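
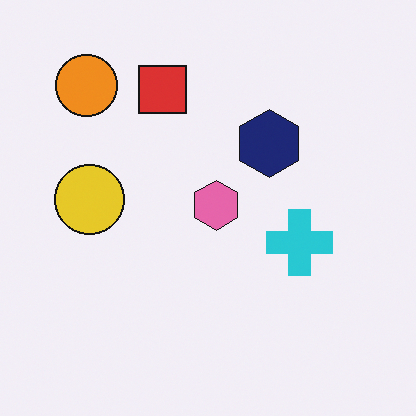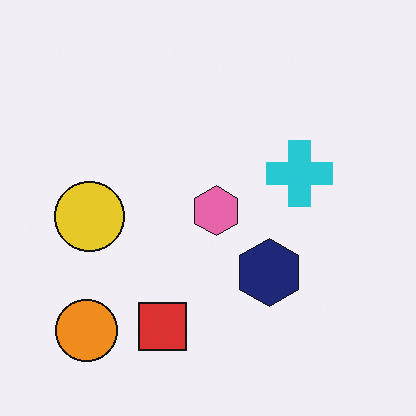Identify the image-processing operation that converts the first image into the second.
The second image is the first flipped vertically (top ↔ bottom).

The orange circle is in the top-left of the first image and the bottom-left of the second — shapes on opposite sides of the horizontal midline have swapped in a mirror flip.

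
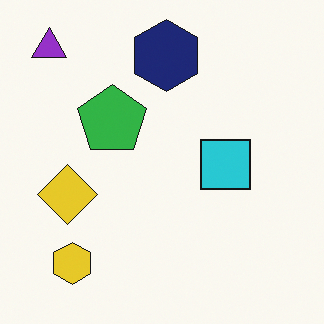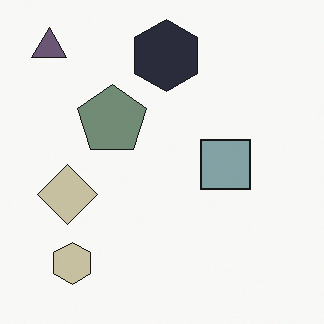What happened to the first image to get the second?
Heavily desaturated.

All colors are more muted and greyish — a global saturation change.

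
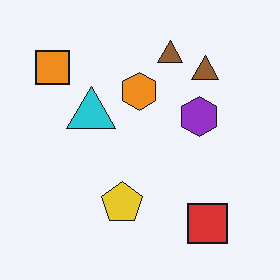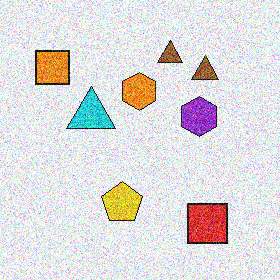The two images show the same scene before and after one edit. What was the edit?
This is the original image degraded with strong gaussian noise.

Random speckle covers the whole image, including the flat background.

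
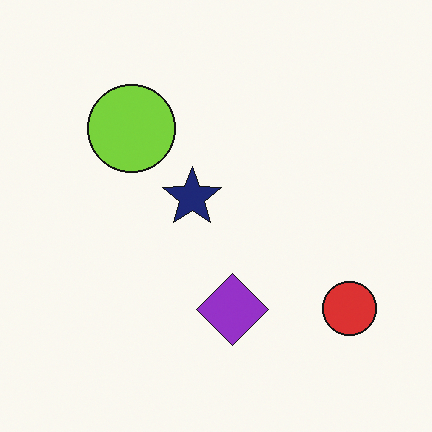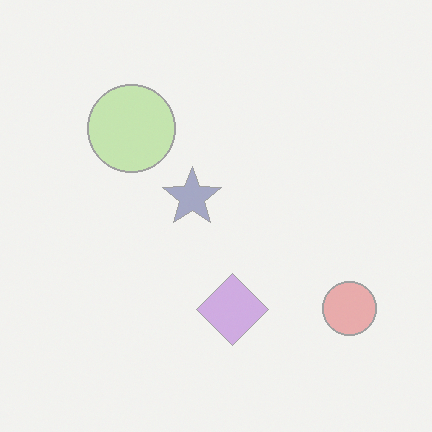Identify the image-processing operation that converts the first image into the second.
Given much lower contrast.

Tones are pushed toward mid-grey across the whole image — a global contrast change.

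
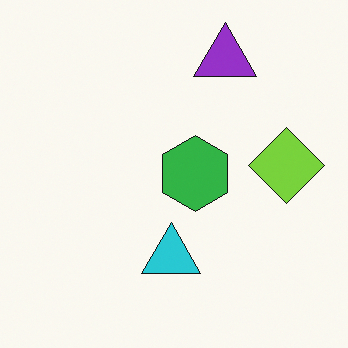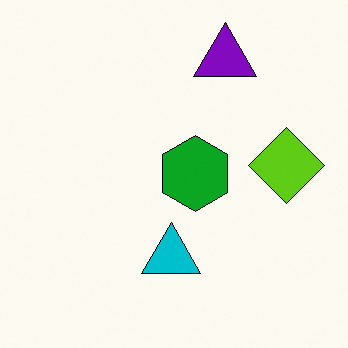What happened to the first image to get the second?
The second image is the first given slightly increased contrast.

Tones are pushed away from mid-grey across the whole image — a global contrast change.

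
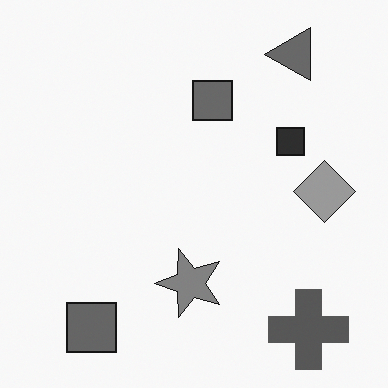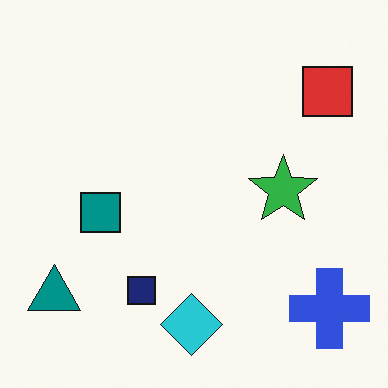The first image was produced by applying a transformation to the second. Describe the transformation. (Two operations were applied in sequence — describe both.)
The first image is the second transposed (reflected across the top-left ↔ bottom-right diagonal), then converted to grayscale.

Shapes have swapped their row and column positions — what was in the top-right is now in the bottom-left — a diagonal reflection. All color is removed — every shape is now a shade of grey.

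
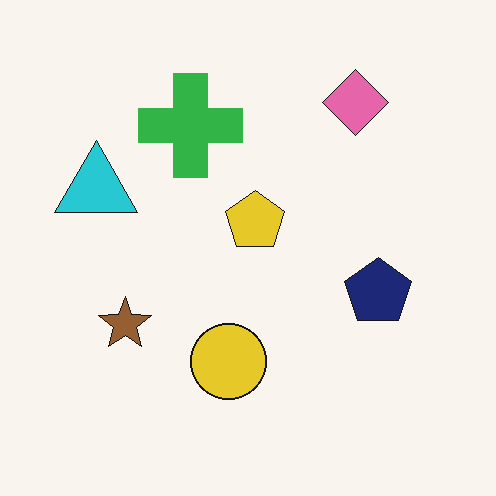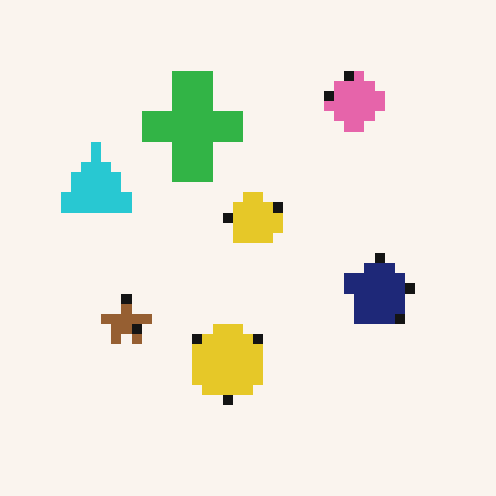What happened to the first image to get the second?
Coarsely pixelated.

Shapes are reduced to large square blocks; fine edges and outlines are lost — a downscale-then-upscale (mosaic) effect.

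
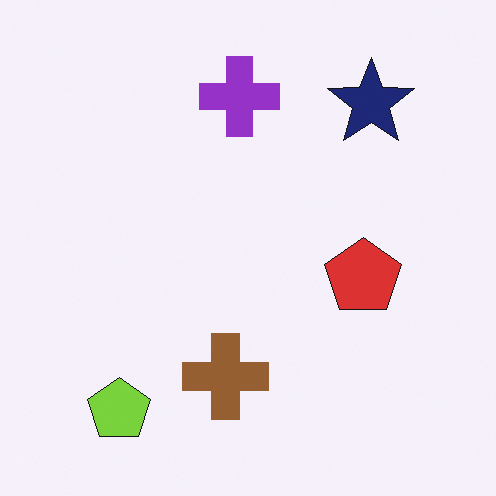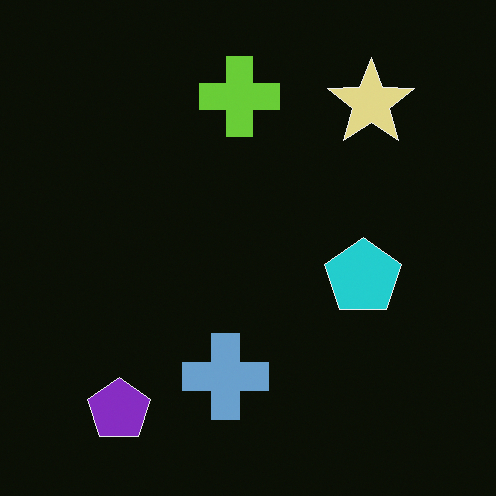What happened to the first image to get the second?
The second image is the first color-inverted (negative).

The light background has become dark and every shape's color is its complement — a photographic negative.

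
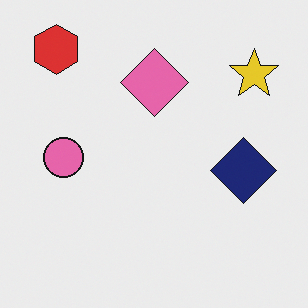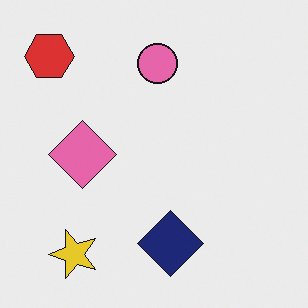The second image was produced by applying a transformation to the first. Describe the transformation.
Transposed (reflected across the top-left ↔ bottom-right diagonal).

Shapes have swapped their row and column positions — what was in the top-right is now in the bottom-left — a diagonal reflection.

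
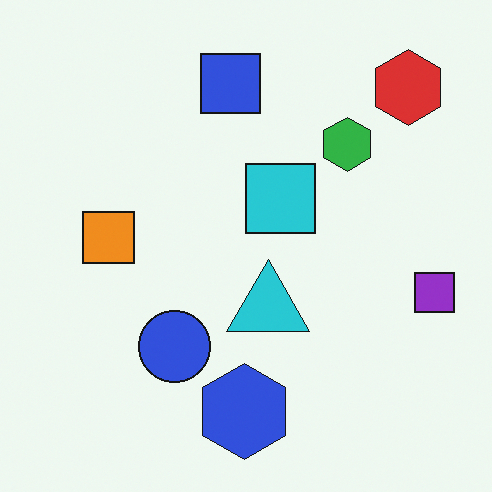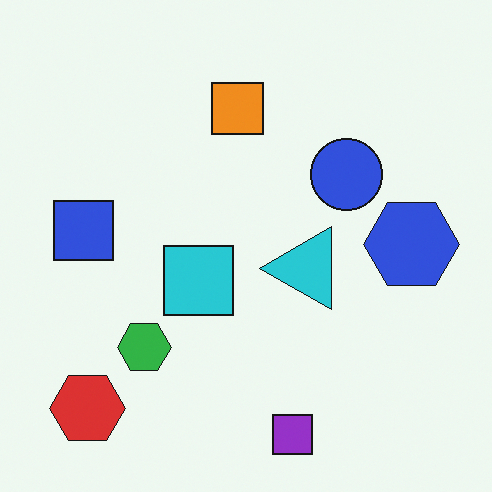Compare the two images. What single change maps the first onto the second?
The image was transposed (reflected across the top-left ↔ bottom-right diagonal).

Shapes have swapped their row and column positions — what was in the top-right is now in the bottom-left — a diagonal reflection.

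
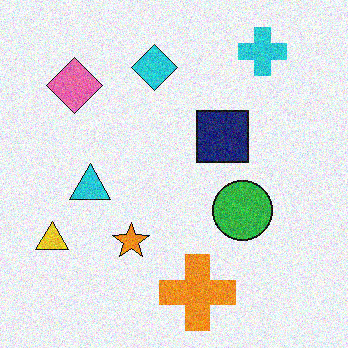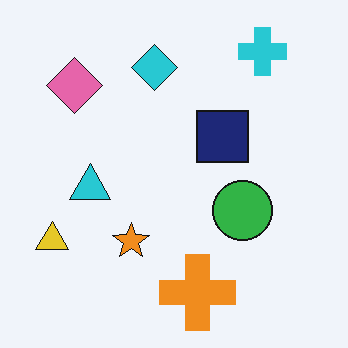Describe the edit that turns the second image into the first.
This is the original image degraded with moderate additive noise.

Random speckle covers the whole image, including the flat background.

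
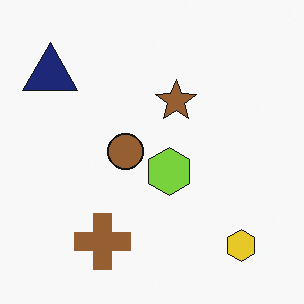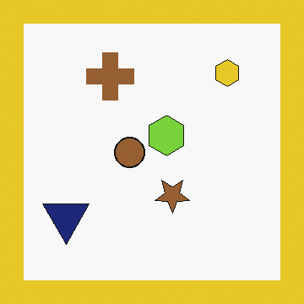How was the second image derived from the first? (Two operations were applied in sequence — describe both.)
The image was flipped vertically (top ↔ bottom), then framed with a yellow border.

The yellow hexagon is in the bottom-right of the first image and the top-right of the second — shapes on opposite sides of the horizontal midline have swapped in a mirror flip. A solid yellow frame runs around the edge of the second image, with the content slightly shrunk inside it.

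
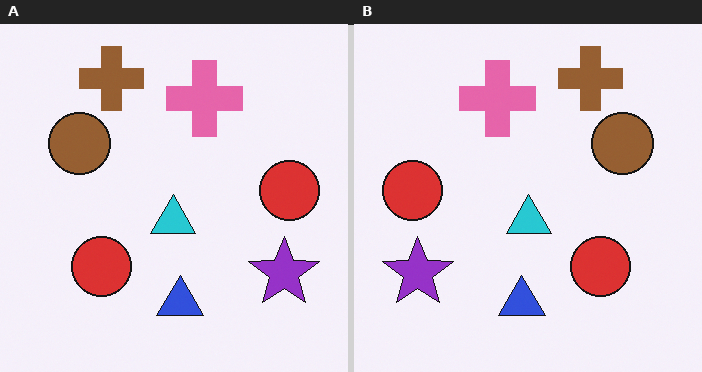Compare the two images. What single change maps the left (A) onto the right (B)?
Flipped horizontally (left ↔ right).

The purple star is in the bottom-right of the left (A) image and the bottom-left of the right (B) — shapes on opposite sides of the vertical midline have swapped in a mirror flip.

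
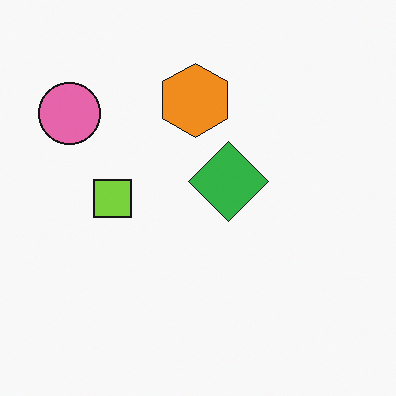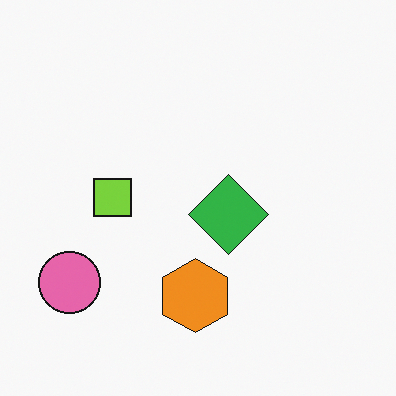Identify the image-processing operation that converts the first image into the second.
This is the original image flipped vertically (top ↔ bottom).

The orange hexagon is in the top of the first image and the bottom of the second — shapes on opposite sides of the horizontal midline have swapped in a mirror flip.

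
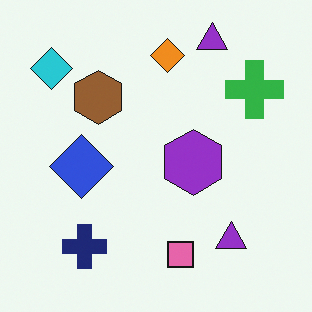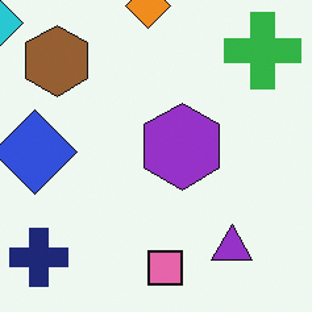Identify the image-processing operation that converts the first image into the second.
The image was cropped slightly and scaled back up.

The visible shapes are larger and the field of view is narrower; shapes near the original edges may be partly or wholly outside the frame — a crop-and-rescale.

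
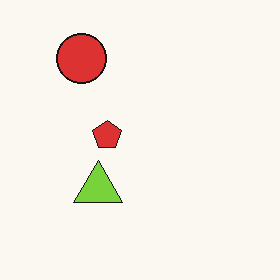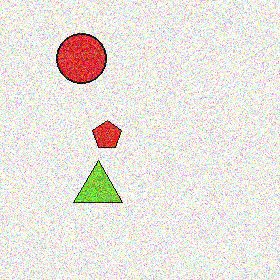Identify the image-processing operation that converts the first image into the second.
The image was degraded with strong gaussian noise.

Random speckle covers the whole image, including the flat background.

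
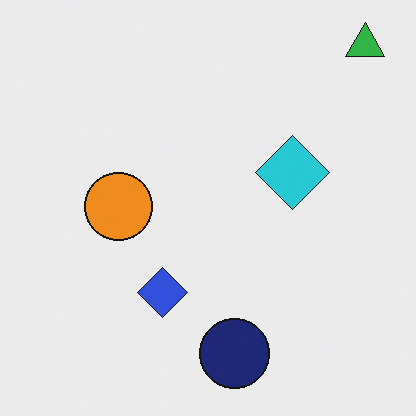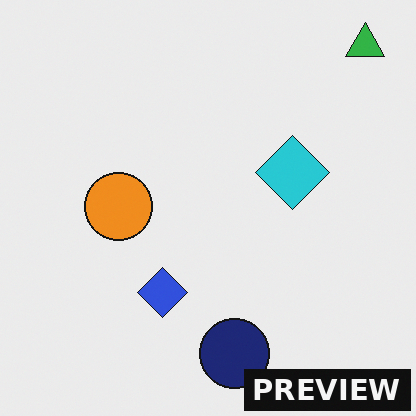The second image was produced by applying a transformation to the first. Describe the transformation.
This is the original image watermarked with the text "PREVIEW" in the lower-right corner.

A dark label reading "PREVIEW" appears in the lower-right corner.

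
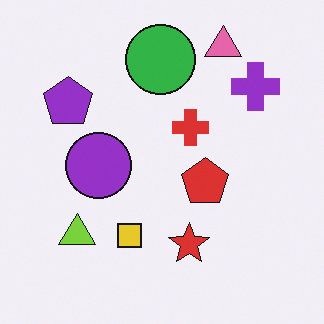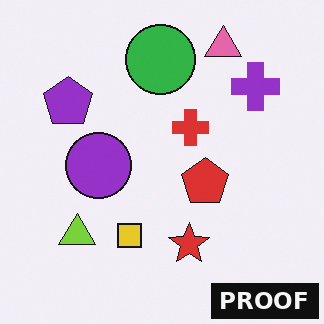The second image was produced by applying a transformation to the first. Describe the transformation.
The transformation is: watermarked with the text "PROOF" in the lower-right corner.

A dark label reading "PROOF" appears in the lower-right corner.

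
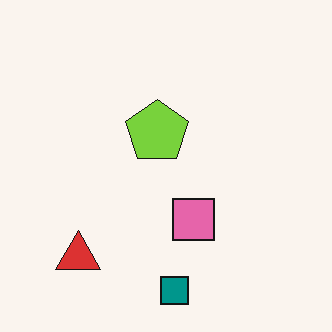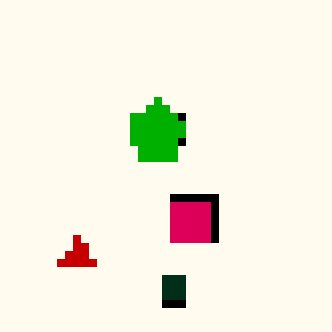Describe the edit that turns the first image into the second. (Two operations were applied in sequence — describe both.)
The second image is the first given much higher contrast, then pixelated into visible square blocks.

Tones are pushed away from mid-grey across the whole image — a global contrast change. Shapes are reduced to large square blocks; fine edges and outlines are lost — a downscale-then-upscale (mosaic) effect.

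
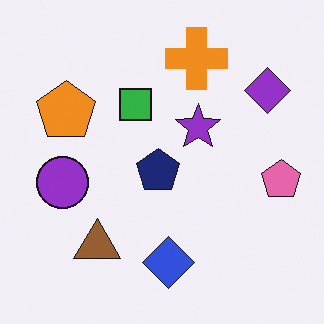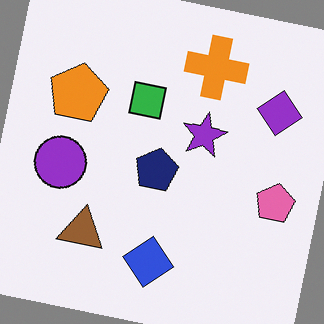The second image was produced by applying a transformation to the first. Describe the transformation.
Rotated clockwise by a small amount.

Every shape is tilted by the same angle and the image corners show triangular fill wedges — a whole-image rotation by a non-right angle.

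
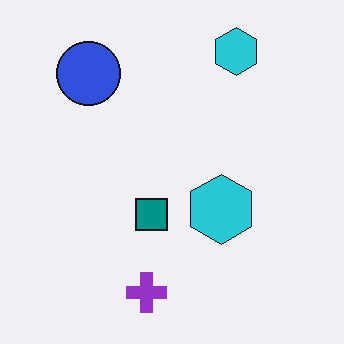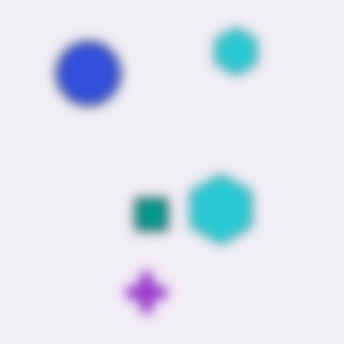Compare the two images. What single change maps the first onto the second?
Strongly gaussian-blurred.

Shape edges and outlines are uniformly softened across the whole image.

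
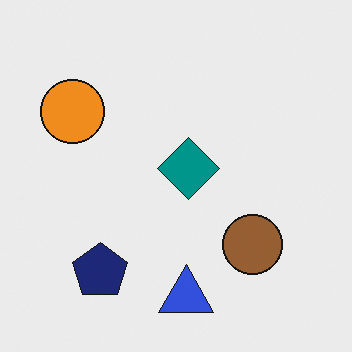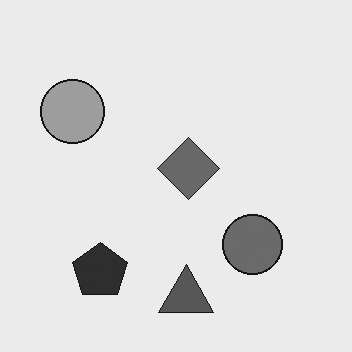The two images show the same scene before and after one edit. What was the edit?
This is the original image converted to grayscale.

All color is removed — every shape is now a shade of grey.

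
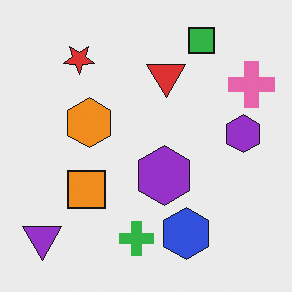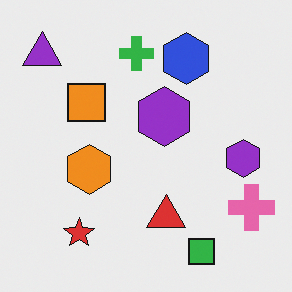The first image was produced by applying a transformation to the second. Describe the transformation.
The image was flipped vertically (top ↔ bottom).

The green square is in the bottom-right of the second image and the top-right of the first — shapes on opposite sides of the horizontal midline have swapped in a mirror flip.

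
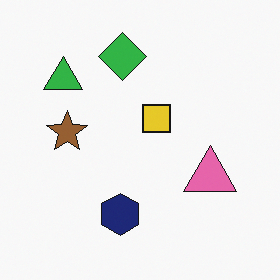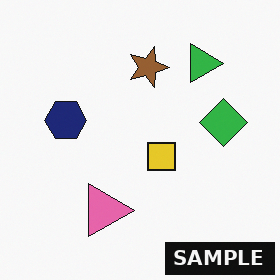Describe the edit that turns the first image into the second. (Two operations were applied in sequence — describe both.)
The transformation is: rotated 90° clockwise, then watermarked with the text "SAMPLE" in the lower-right corner.

The green triangle sits in the top-left of the first image and the top-right of the second — consistent with a whole-image 90° clockwise rotation. A dark label reading "SAMPLE" appears in the lower-right corner.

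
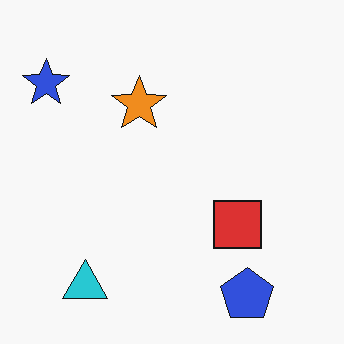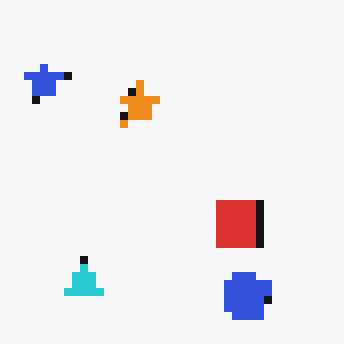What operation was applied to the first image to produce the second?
It was pixelated into visible square blocks.

Shapes are reduced to large square blocks; fine edges and outlines are lost — a downscale-then-upscale (mosaic) effect.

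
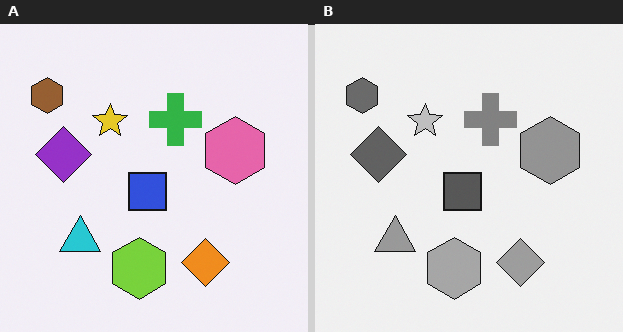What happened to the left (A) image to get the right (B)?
The image was converted to grayscale.

All color is removed — every shape is now a shade of grey.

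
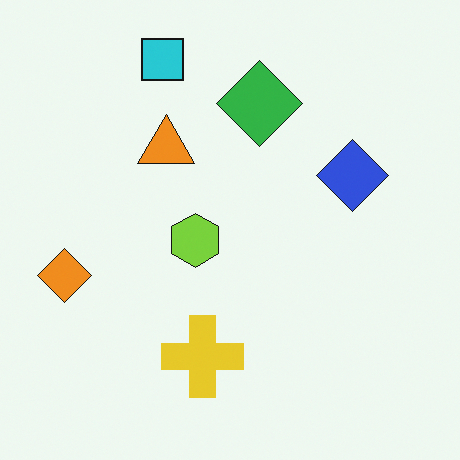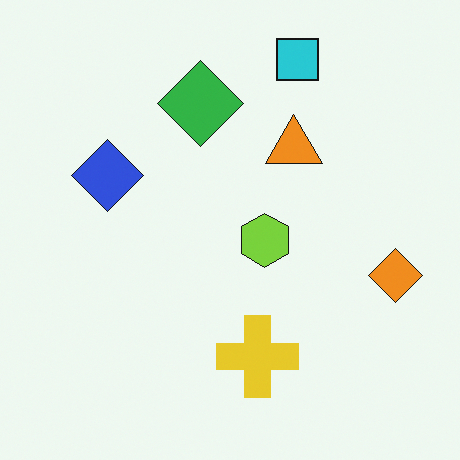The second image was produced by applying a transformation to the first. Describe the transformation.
Flipped horizontally (left ↔ right).

The orange diamond is in the left of the first image and the right of the second — shapes on opposite sides of the vertical midline have swapped in a mirror flip.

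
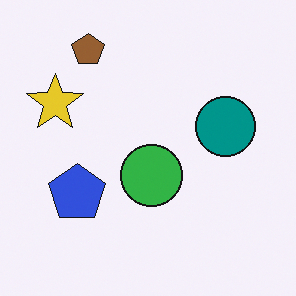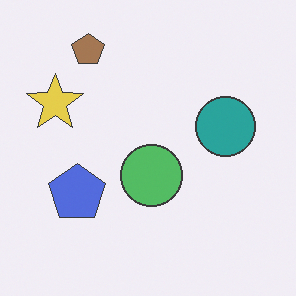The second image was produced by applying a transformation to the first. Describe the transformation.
Given slightly reduced contrast.

Tones are pushed toward mid-grey across the whole image — a global contrast change.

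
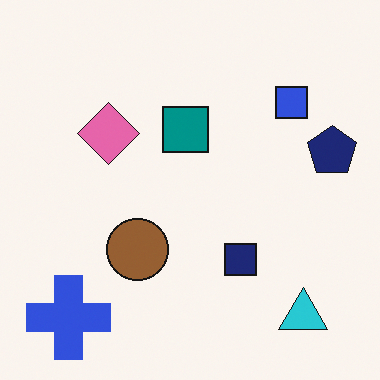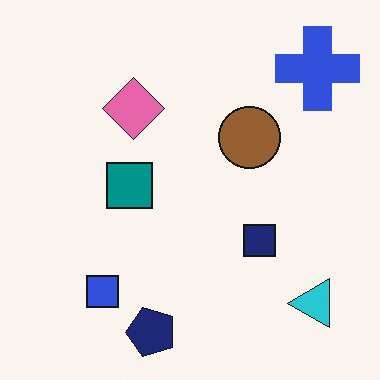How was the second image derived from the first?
The image was transposed (reflected across the top-left ↔ bottom-right diagonal).

Shapes have swapped their row and column positions — what was in the top-right is now in the bottom-left — a diagonal reflection.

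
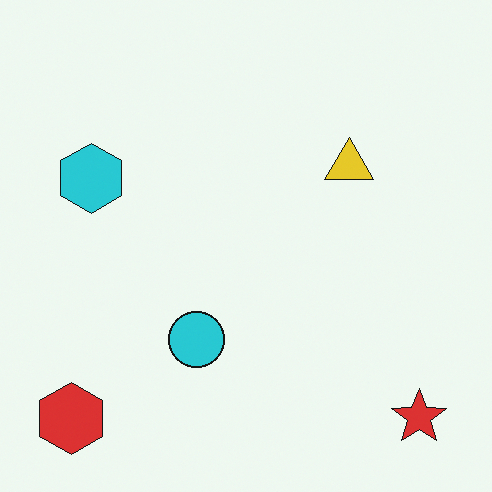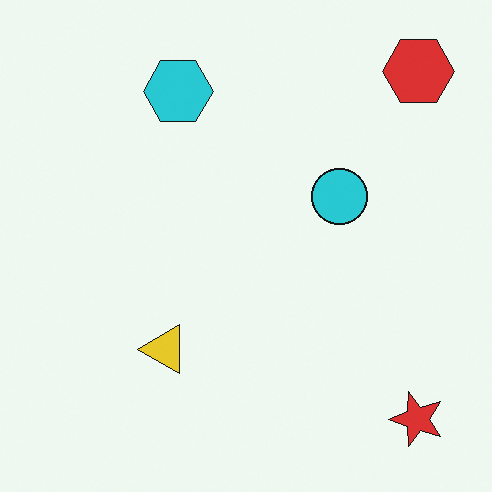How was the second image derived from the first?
The transformation is: transposed (reflected across the top-left ↔ bottom-right diagonal).

Shapes have swapped their row and column positions — what was in the top-right is now in the bottom-left — a diagonal reflection.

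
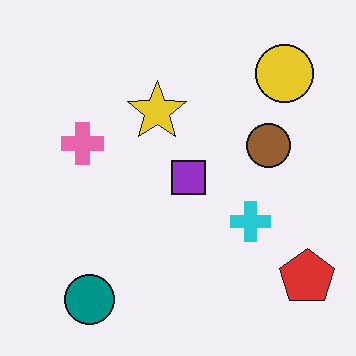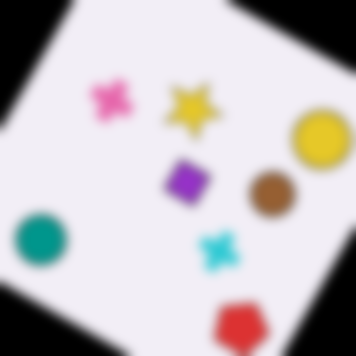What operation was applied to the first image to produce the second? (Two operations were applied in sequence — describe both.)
The transformation is: rotated clockwise by a clearly visible amount, then strongly gaussian-blurred.

Every shape is tilted by the same angle and the image corners show triangular fill wedges — a whole-image rotation by a non-right angle. Shape edges and outlines are uniformly softened across the whole image.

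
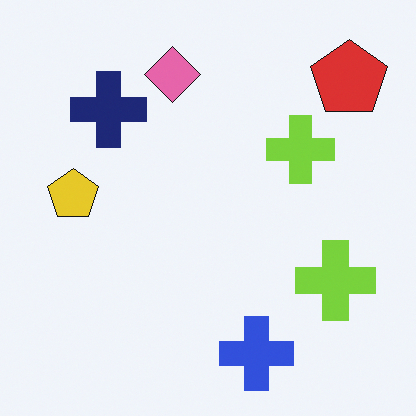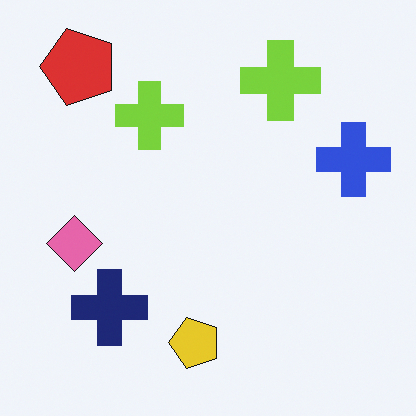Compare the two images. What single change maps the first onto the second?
The second image is the first rotated 90° counter-clockwise.

The red pentagon sits in the top-right of the first image and the top-left of the second — consistent with a whole-image 90° counter-clockwise rotation.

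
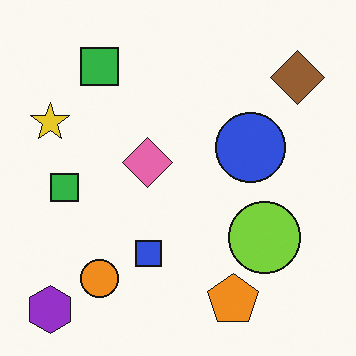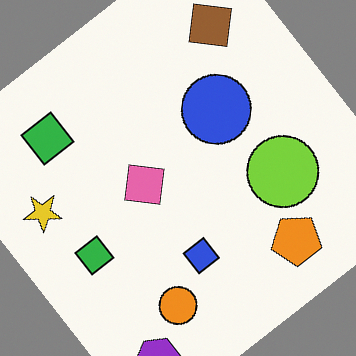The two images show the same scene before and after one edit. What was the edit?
The second image is the first rotated counter-clockwise by a large amount — several tens of degrees.

Every shape is tilted by the same angle and the image corners show triangular fill wedges — a whole-image rotation by a non-right angle.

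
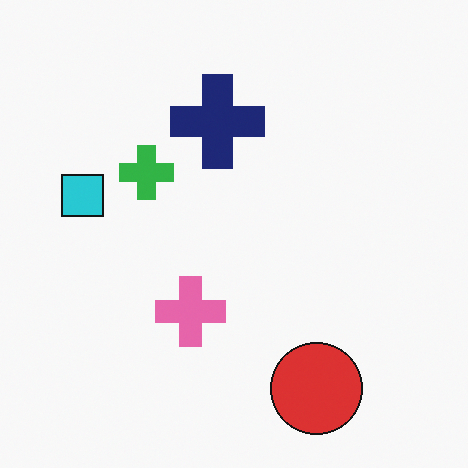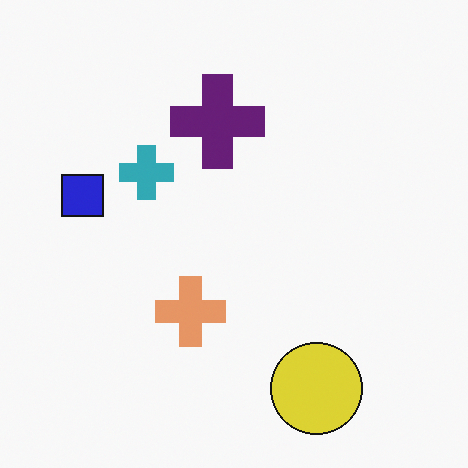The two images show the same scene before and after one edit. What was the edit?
The image was hue-shifted by a small amount.

Every shape's color has rotated by the same amount around the hue wheel — a uniform hue shift.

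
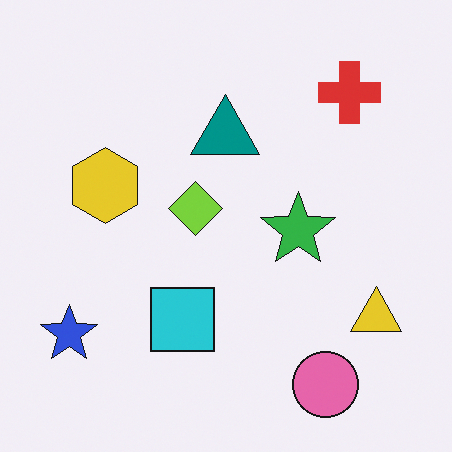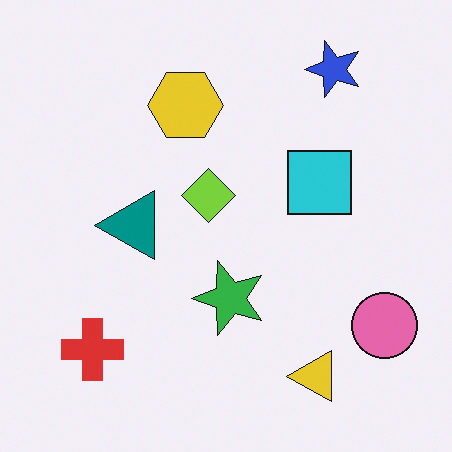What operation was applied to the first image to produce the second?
The transformation is: transposed (reflected across the top-left ↔ bottom-right diagonal).

Shapes have swapped their row and column positions — what was in the top-right is now in the bottom-left — a diagonal reflection.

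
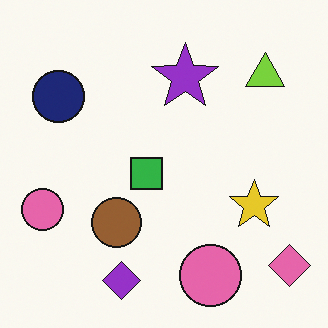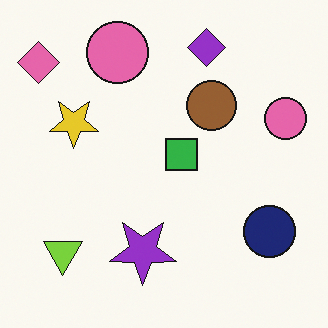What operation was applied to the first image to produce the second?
The transformation is: rotated 180°.

The pink diamond sits in the bottom-right of the first image and the top-left of the second — consistent with a whole-image 180° rotation.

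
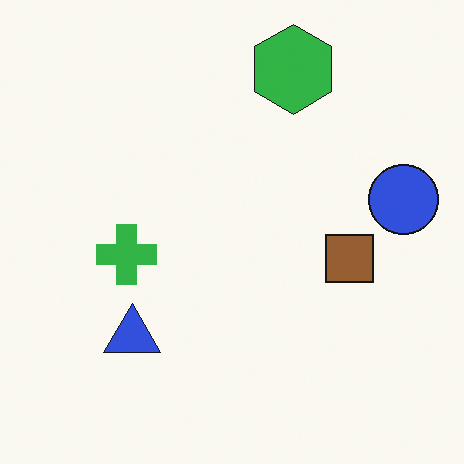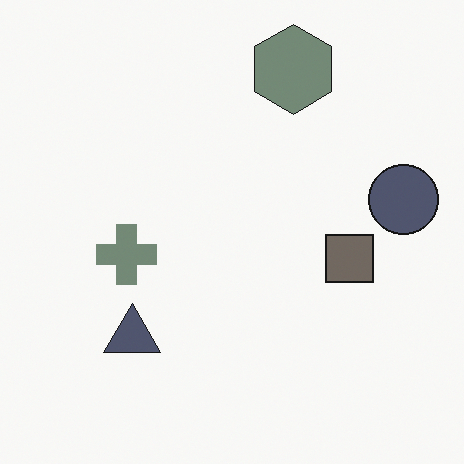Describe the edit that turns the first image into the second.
The transformation is: heavily desaturated.

All colors are more muted and greyish — a global saturation change.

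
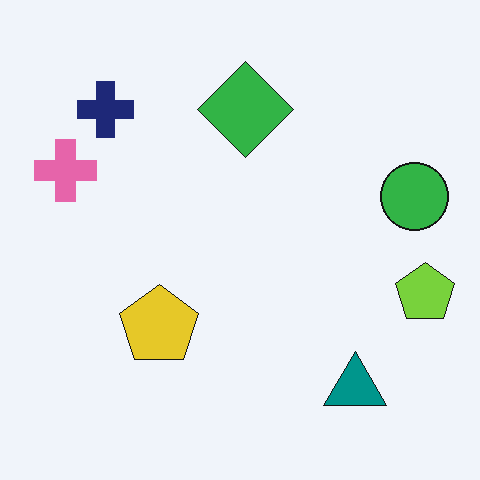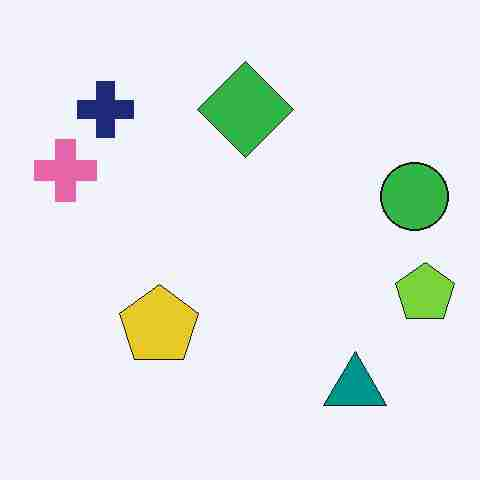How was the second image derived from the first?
The transformation is: heavily JPEG-compressed with obvious blocking artifacts.

Blocky 8×8 compression artifacts appear around shape edges and the flat background shows ringing — characteristic JPEG degradation.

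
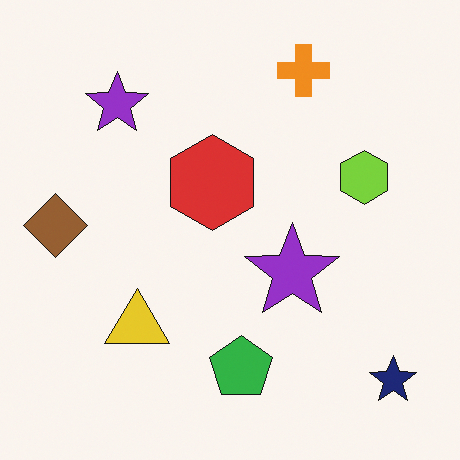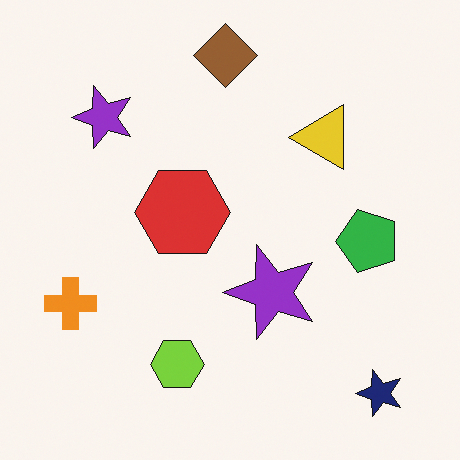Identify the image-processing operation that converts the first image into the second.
The image was transposed (reflected across the top-left ↔ bottom-right diagonal).

Shapes have swapped their row and column positions — what was in the top-right is now in the bottom-left — a diagonal reflection.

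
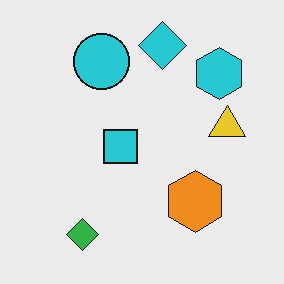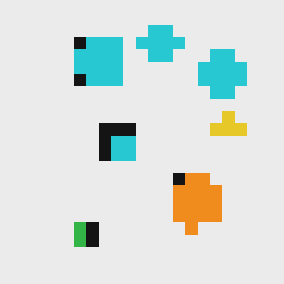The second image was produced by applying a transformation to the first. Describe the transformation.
The image was heavily pixelated into large blocks.

Shapes are reduced to large square blocks; fine edges and outlines are lost — a downscale-then-upscale (mosaic) effect.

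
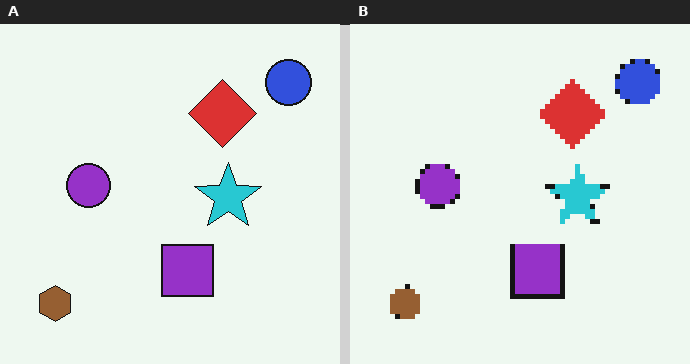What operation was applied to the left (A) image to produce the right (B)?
Lightly pixelated (a mild mosaic effect).

Shapes are reduced to large square blocks; fine edges and outlines are lost — a downscale-then-upscale (mosaic) effect.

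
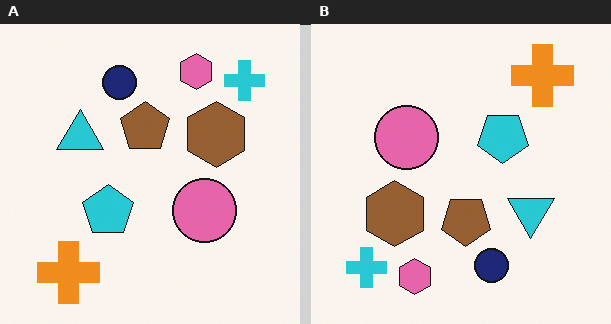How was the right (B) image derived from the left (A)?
This is the original image rotated 180°.

The cyan cross sits in the top-right of the left (A) image and the bottom-left of the right (B) — consistent with a whole-image 180° rotation.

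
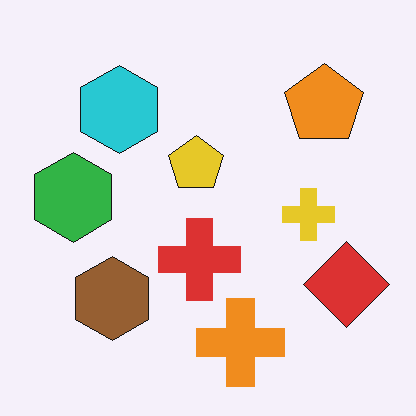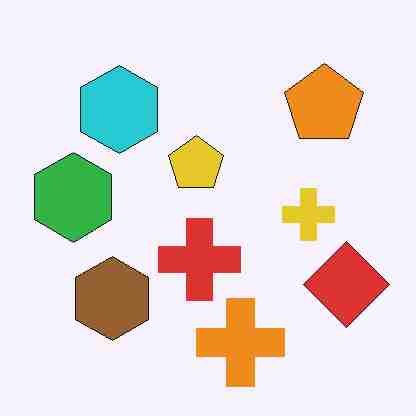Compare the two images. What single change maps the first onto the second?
The transformation is: heavily JPEG-compressed with obvious blocking artifacts.

Blocky 8×8 compression artifacts appear around shape edges and the flat background shows ringing — characteristic JPEG degradation.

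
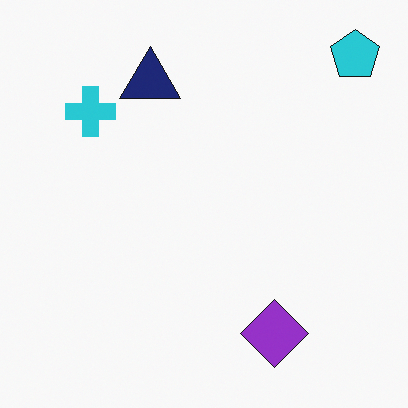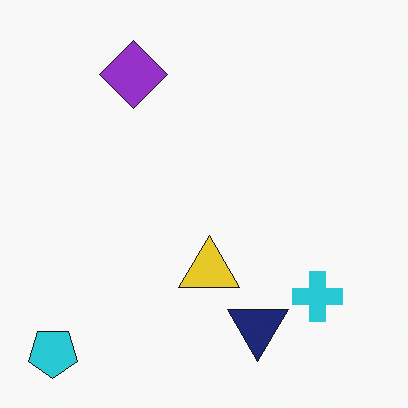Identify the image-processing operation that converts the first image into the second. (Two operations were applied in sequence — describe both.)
The transformation is: rotated 180°, then overlaid with an additional yellow triangle.

The cyan pentagon sits in the top-right of the first image and the bottom-left of the second — consistent with a whole-image 180° rotation. A yellow triangle appears in the second image that is absent from the first.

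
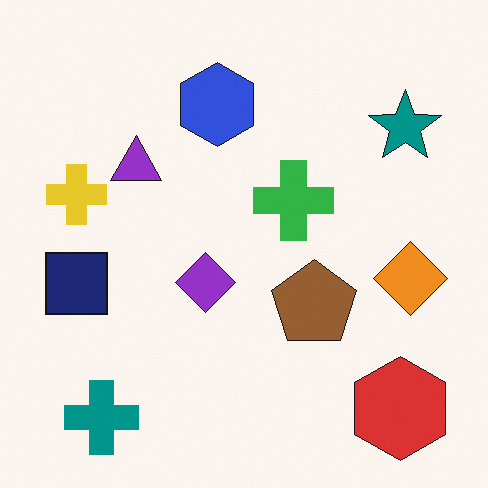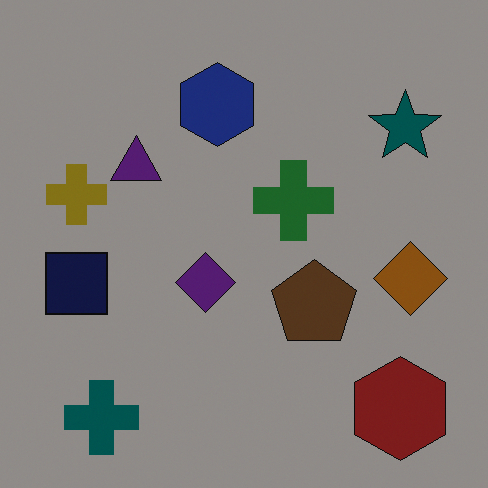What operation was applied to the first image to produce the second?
The transformation is: darkened a lot.

Every pixel — background and shapes alike — is uniformly darkened.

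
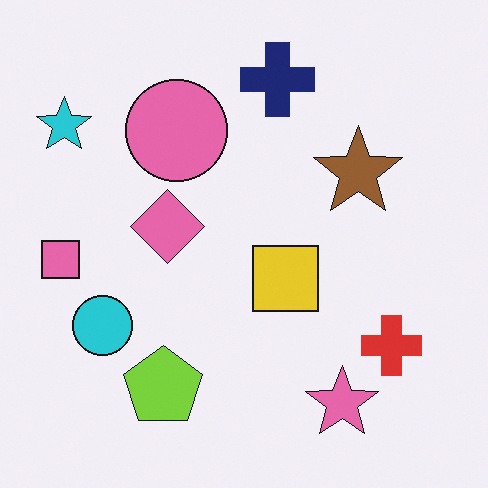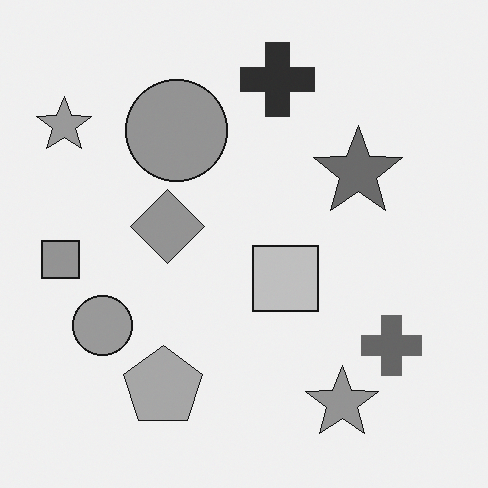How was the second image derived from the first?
The transformation is: converted to grayscale.

All color is removed — every shape is now a shade of grey.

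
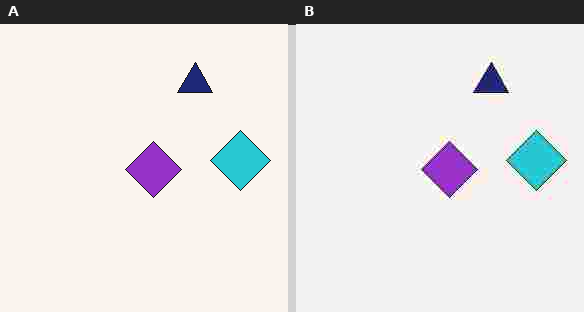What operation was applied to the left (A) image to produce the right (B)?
The right (B) image is the left (A) heavily JPEG-compressed with obvious blocking artifacts.

Blocky 8×8 compression artifacts appear around shape edges and the flat background shows ringing — characteristic JPEG degradation.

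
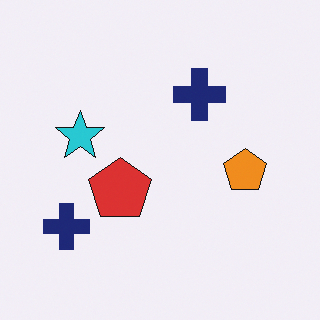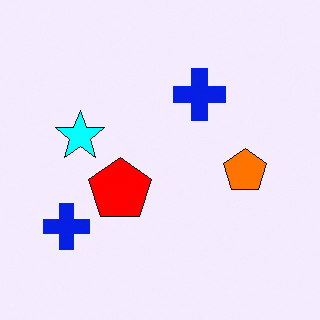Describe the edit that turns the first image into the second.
It was heavily oversaturated.

All colors are more vivid — a global saturation change.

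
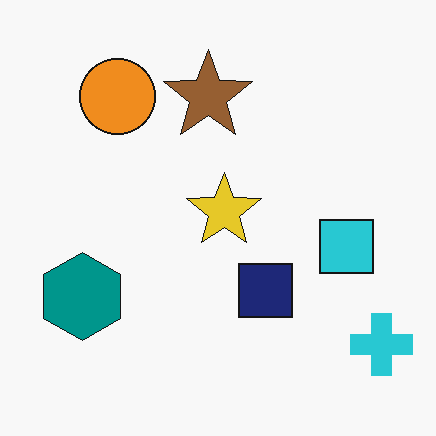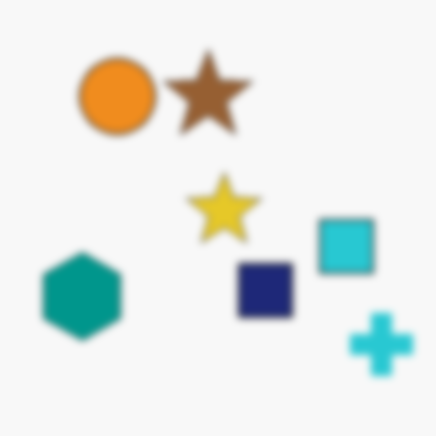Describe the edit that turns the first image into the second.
Moderately blurred.

Shape edges and outlines are uniformly softened across the whole image.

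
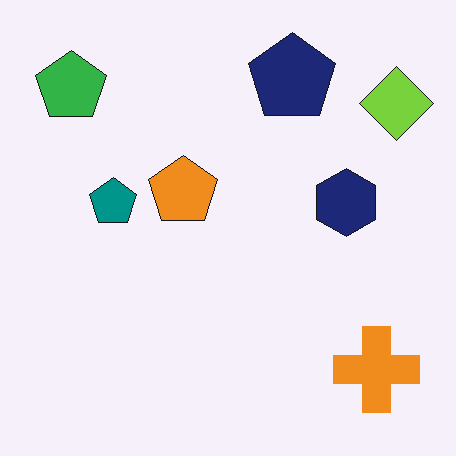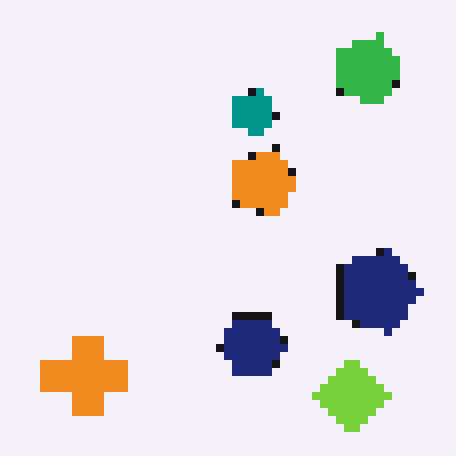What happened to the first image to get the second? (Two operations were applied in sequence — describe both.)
This is the original image rotated 90° clockwise, then pixelated into visible square blocks.

The green pentagon sits in the top-left of the first image and the top-right of the second — consistent with a whole-image 90° clockwise rotation. Shapes are reduced to large square blocks; fine edges and outlines are lost — a downscale-then-upscale (mosaic) effect.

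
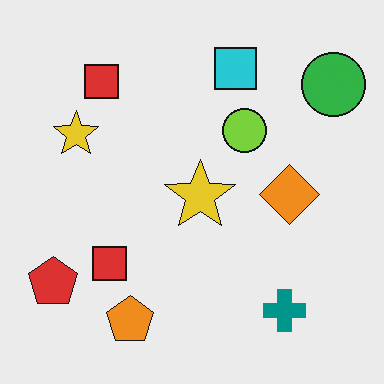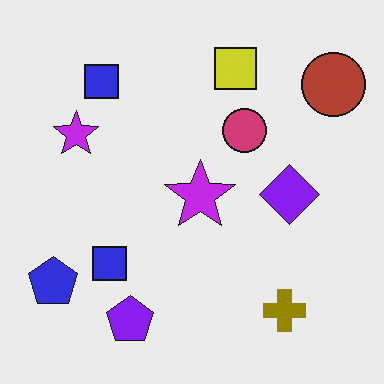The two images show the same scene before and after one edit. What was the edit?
The image was hue-shifted through roughly half the color wheel.

Every shape's color has rotated by the same amount around the hue wheel — a uniform hue shift.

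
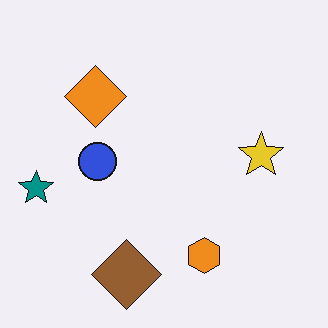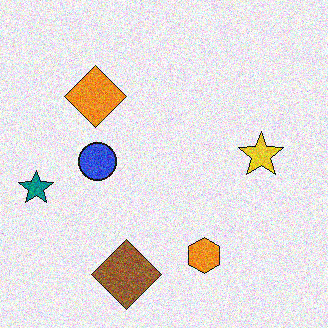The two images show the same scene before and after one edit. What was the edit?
It was degraded with visible gaussian noise.

Random speckle covers the whole image, including the flat background.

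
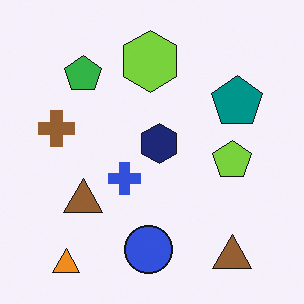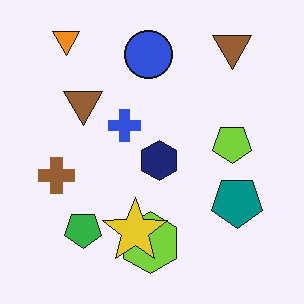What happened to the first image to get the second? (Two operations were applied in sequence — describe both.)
The image was flipped vertically (top ↔ bottom), then overlaid with an additional yellow star.

The orange triangle is in the bottom-left of the first image and the top-left of the second — shapes on opposite sides of the horizontal midline have swapped in a mirror flip. A yellow star appears in the second image that is absent from the first.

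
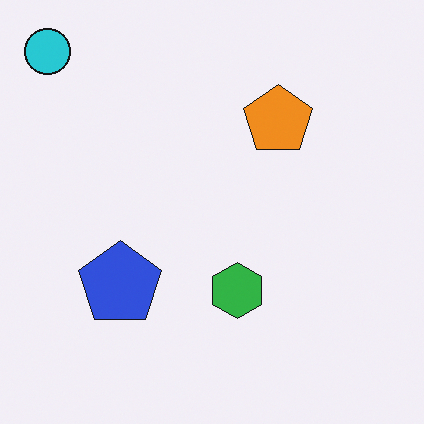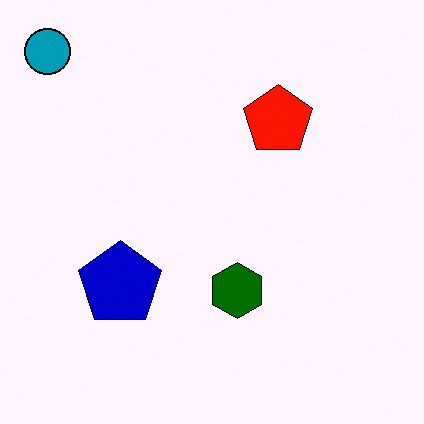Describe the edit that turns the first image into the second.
The second image is the first given much higher contrast.

Tones are pushed away from mid-grey across the whole image — a global contrast change.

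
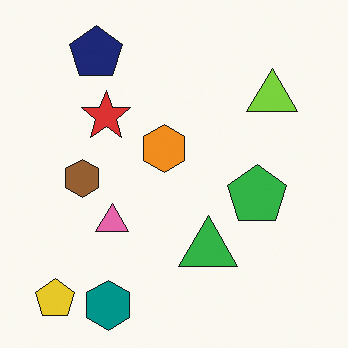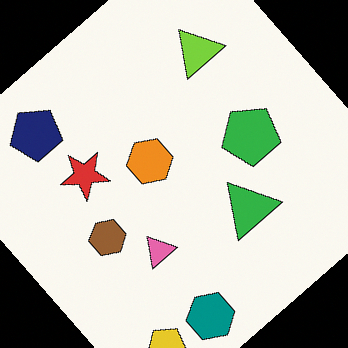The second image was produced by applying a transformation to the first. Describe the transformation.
It was rotated counter-clockwise by a large amount — several tens of degrees.

Every shape is tilted by the same angle and the image corners show triangular fill wedges — a whole-image rotation by a non-right angle.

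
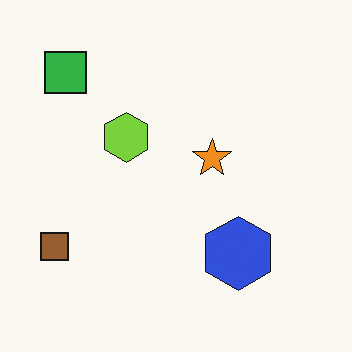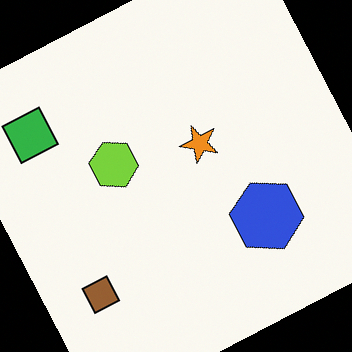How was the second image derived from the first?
The second image is the first rotated counter-clockwise by a moderate amount.

Every shape is tilted by the same angle and the image corners show triangular fill wedges — a whole-image rotation by a non-right angle.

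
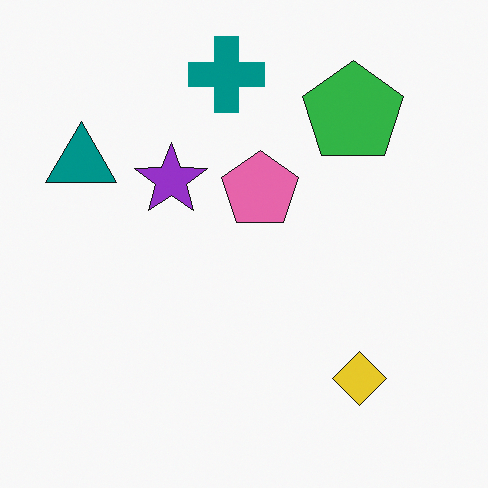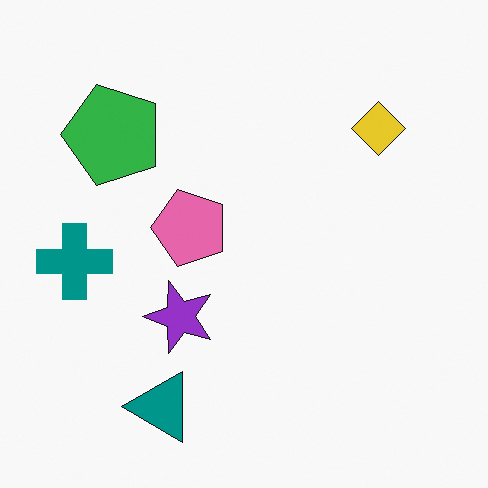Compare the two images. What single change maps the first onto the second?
This is the original image rotated 90° counter-clockwise.

The teal triangle sits in the top-left of the first image and the bottom-left of the second — consistent with a whole-image 90° counter-clockwise rotation.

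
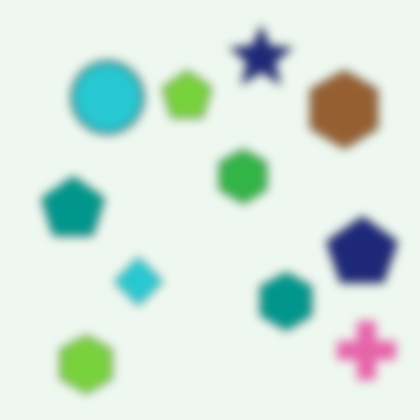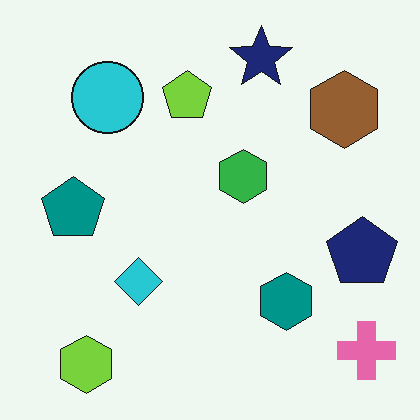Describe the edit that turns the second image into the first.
Strongly gaussian-blurred.

Shape edges and outlines are uniformly softened across the whole image.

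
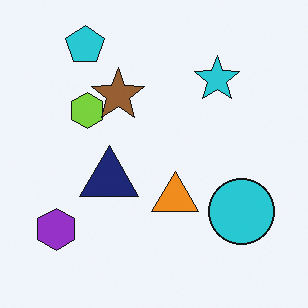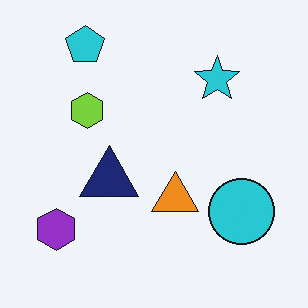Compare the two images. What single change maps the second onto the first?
The transformation is: overlaid with an additional brown star.

A brown star appears in the first image that is absent from the second.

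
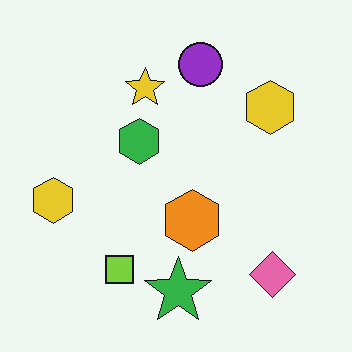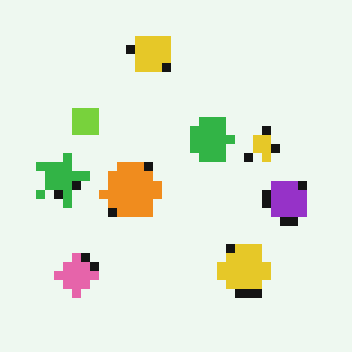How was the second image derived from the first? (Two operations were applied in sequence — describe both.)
The image was heavily pixelated into large blocks, then rotated 90° clockwise.

Shapes are reduced to large square blocks; fine edges and outlines are lost — a downscale-then-upscale (mosaic) effect. The pink diamond sits in the bottom-right of the first image and the bottom-left of the second — consistent with a whole-image 90° clockwise rotation.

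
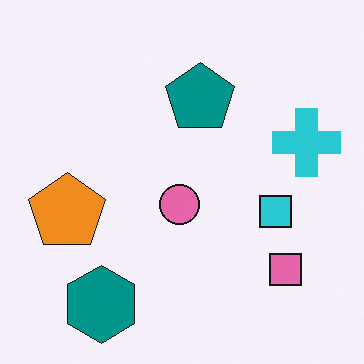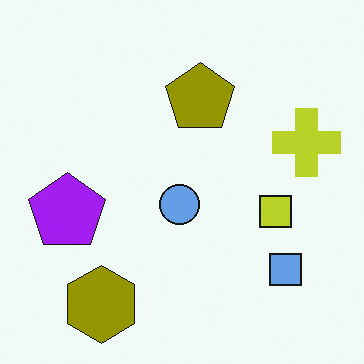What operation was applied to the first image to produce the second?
The transformation is: hue-shifted through roughly half the color wheel.

Every shape's color has rotated by the same amount around the hue wheel — a uniform hue shift.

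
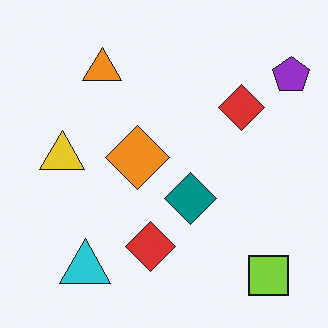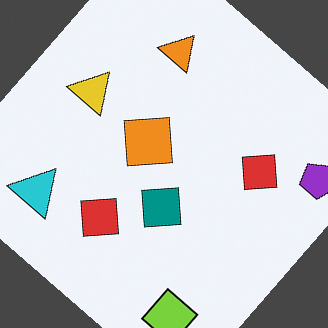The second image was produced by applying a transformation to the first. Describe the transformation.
The image was rotated clockwise by a large amount — several tens of degrees.

Every shape is tilted by the same angle and the image corners show triangular fill wedges — a whole-image rotation by a non-right angle.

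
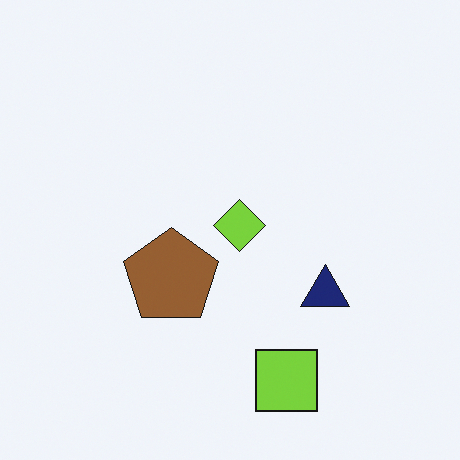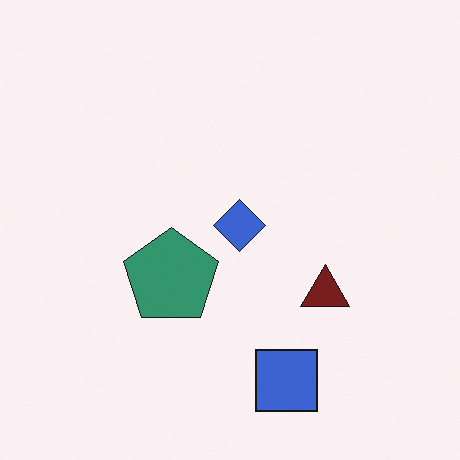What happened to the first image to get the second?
It was hue-shifted noticeably.

Every shape's color has rotated by the same amount around the hue wheel — a uniform hue shift.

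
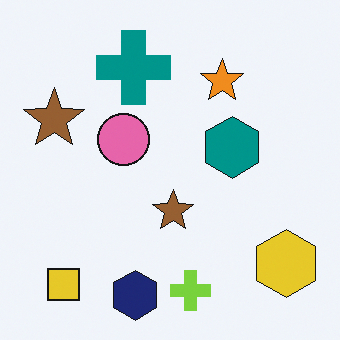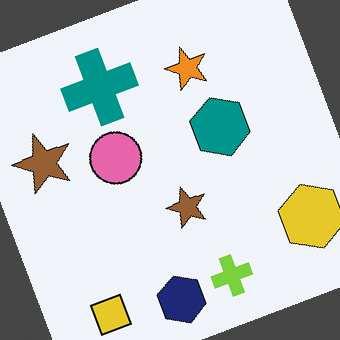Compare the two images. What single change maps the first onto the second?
It was rotated counter-clockwise by a clearly visible amount.

Every shape is tilted by the same angle and the image corners show triangular fill wedges — a whole-image rotation by a non-right angle.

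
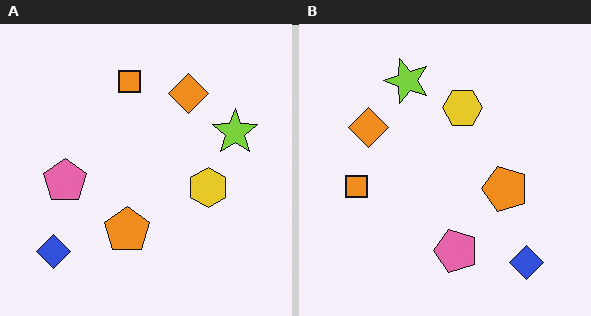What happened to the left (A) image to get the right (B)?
The right (B) image is the left (A) rotated 90° counter-clockwise.

The blue diamond sits in the bottom-left of the left (A) image and the bottom-right of the right (B) — consistent with a whole-image 90° counter-clockwise rotation.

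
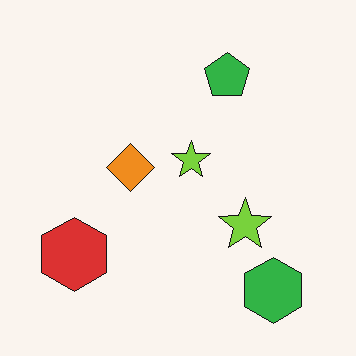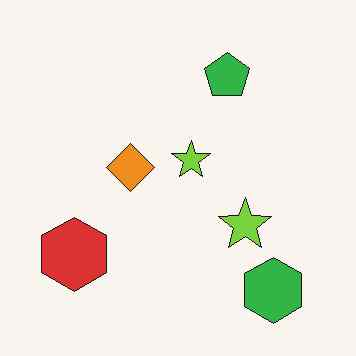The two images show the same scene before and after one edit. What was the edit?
It was JPEG-compressed with visible artifacts.

Blocky 8×8 compression artifacts appear around shape edges and the flat background shows ringing — characteristic JPEG degradation.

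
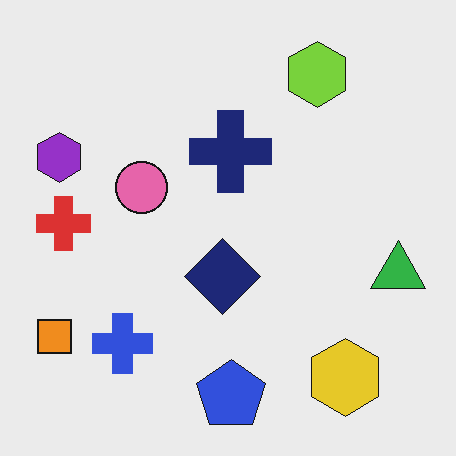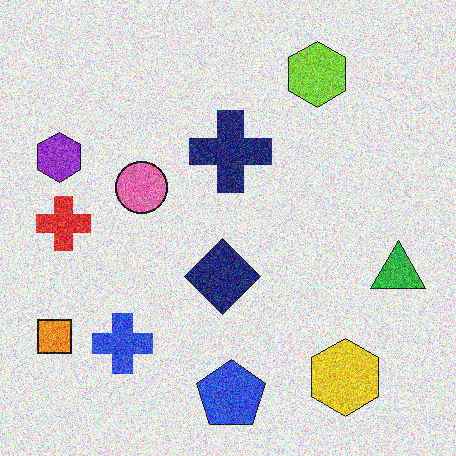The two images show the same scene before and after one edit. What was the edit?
The image was degraded with strong gaussian noise.

Random speckle covers the whole image, including the flat background.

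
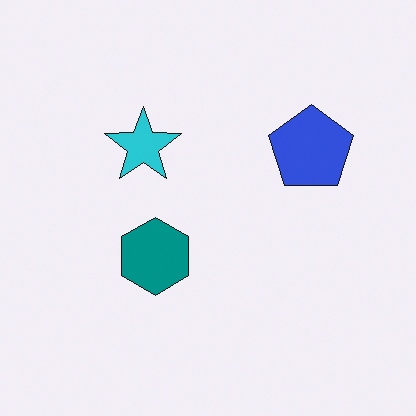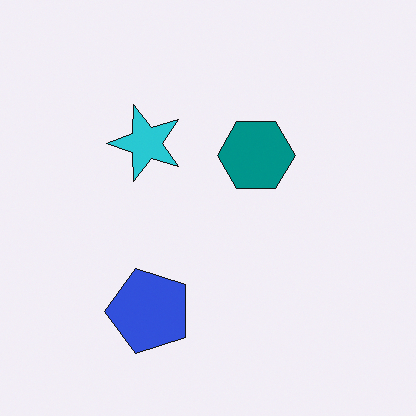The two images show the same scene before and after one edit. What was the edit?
The transformation is: transposed (reflected across the top-left ↔ bottom-right diagonal).

Shapes have swapped their row and column positions — what was in the top-right is now in the bottom-left — a diagonal reflection.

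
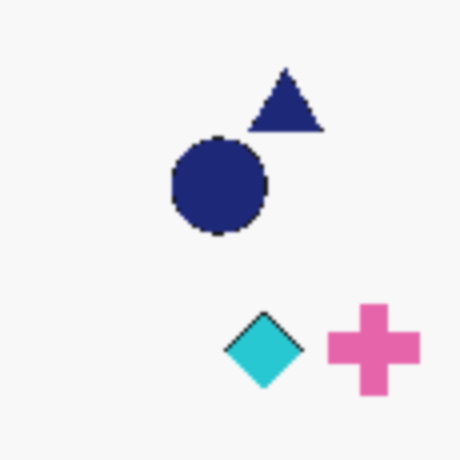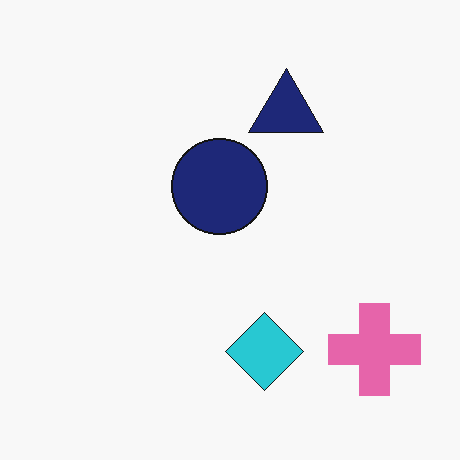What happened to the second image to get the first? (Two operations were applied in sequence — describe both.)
This is the original image lightly pixelated (a mild mosaic effect), then slightly softened.

Shapes are reduced to large square blocks; fine edges and outlines are lost — a downscale-then-upscale (mosaic) effect. Shape edges and outlines are uniformly softened across the whole image.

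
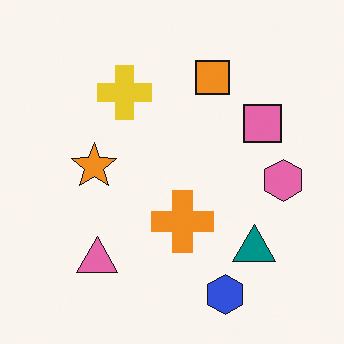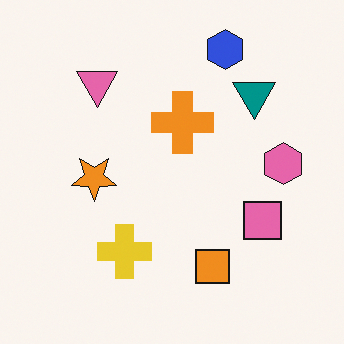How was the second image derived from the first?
The second image is the first flipped vertically (top ↔ bottom).

The blue hexagon is in the bottom of the first image and the top of the second — shapes on opposite sides of the horizontal midline have swapped in a mirror flip.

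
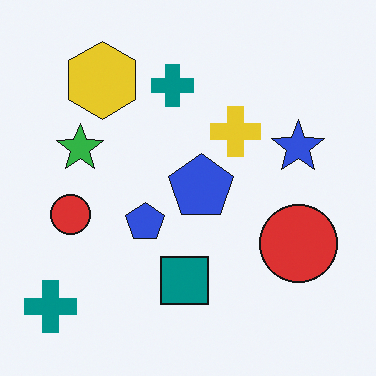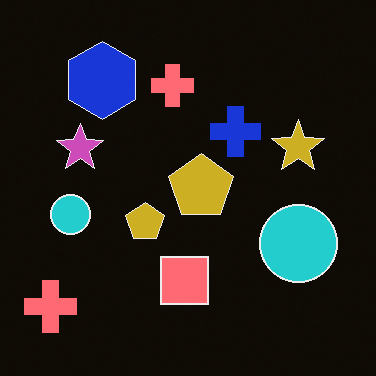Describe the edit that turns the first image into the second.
The image was color-inverted (negative).

The light background has become dark and every shape's color is its complement — a photographic negative.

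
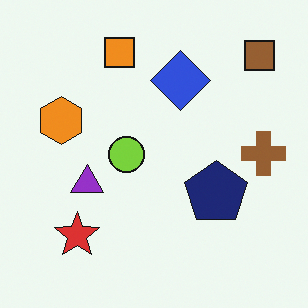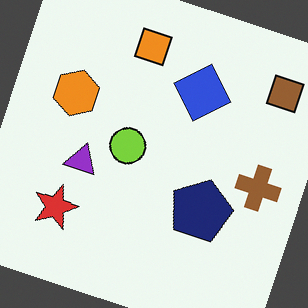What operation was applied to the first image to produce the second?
The transformation is: rotated clockwise by a clearly visible amount.

Every shape is tilted by the same angle and the image corners show triangular fill wedges — a whole-image rotation by a non-right angle.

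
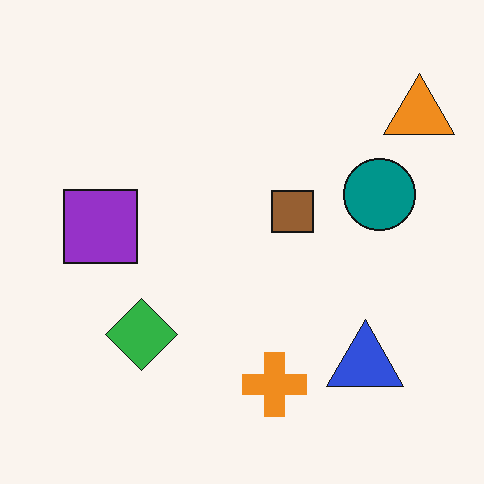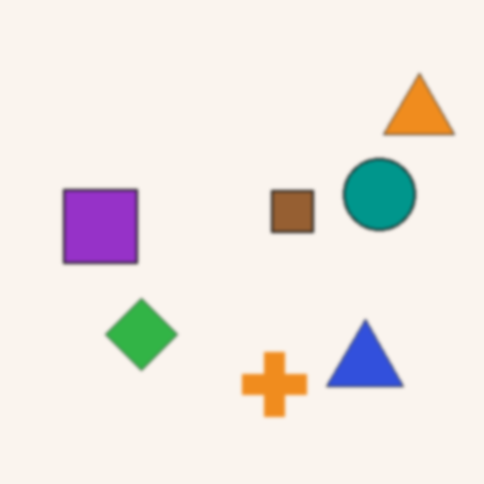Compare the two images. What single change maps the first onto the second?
The transformation is: lightly blurred.

Shape edges and outlines are uniformly softened across the whole image.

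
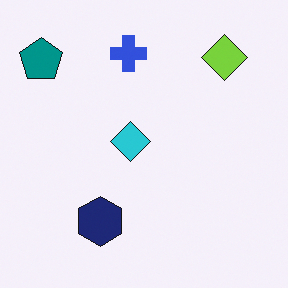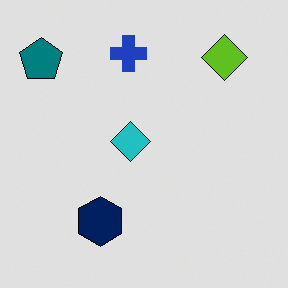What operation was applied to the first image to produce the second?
It was moderately posterized.

Each flat color has snapped to a coarser quantized level — most visibly, the near-white background has dropped to a flat grey.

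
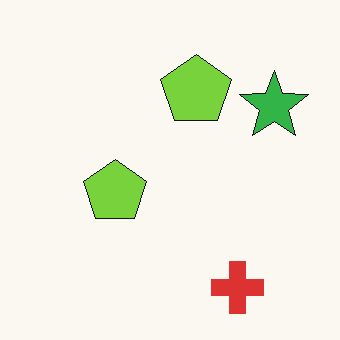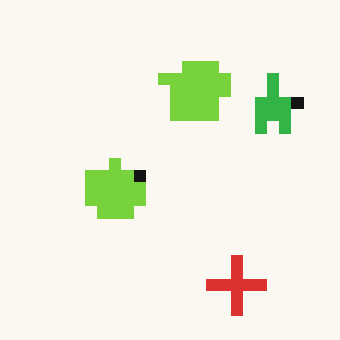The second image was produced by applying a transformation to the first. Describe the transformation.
The second image is the first coarsely pixelated.

Shapes are reduced to large square blocks; fine edges and outlines are lost — a downscale-then-upscale (mosaic) effect.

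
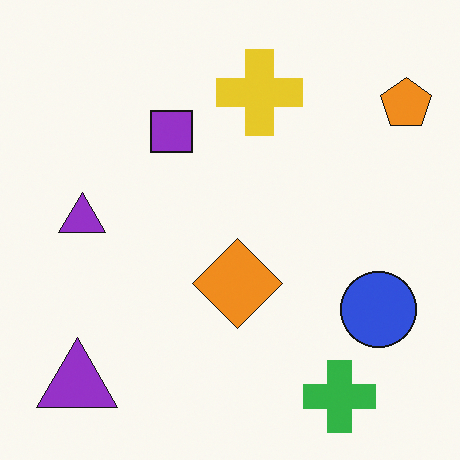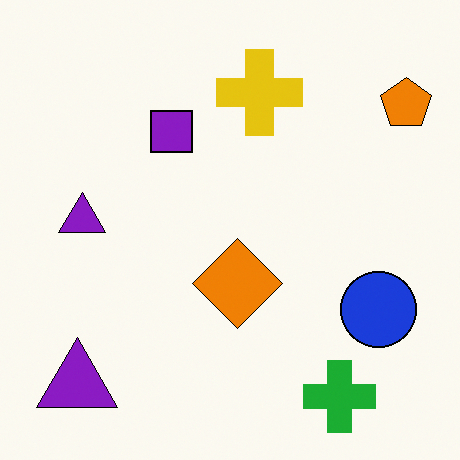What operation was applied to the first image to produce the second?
Given slightly increased contrast.

Tones are pushed away from mid-grey across the whole image — a global contrast change.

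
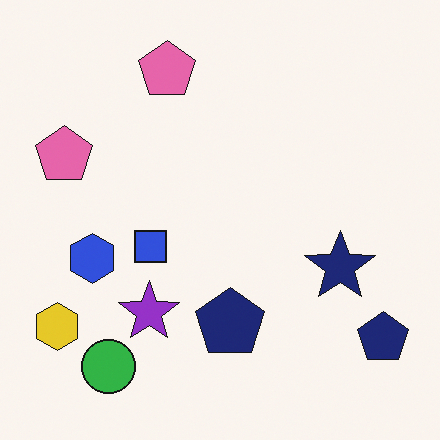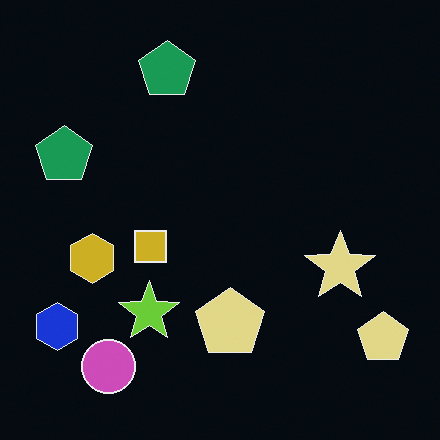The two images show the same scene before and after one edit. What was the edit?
Color-inverted (negative).

The light background has become dark and every shape's color is its complement — a photographic negative.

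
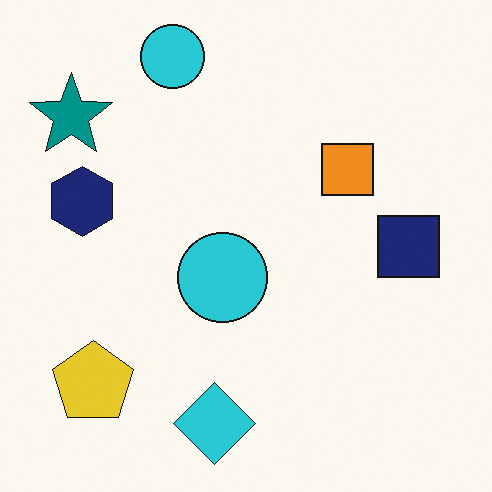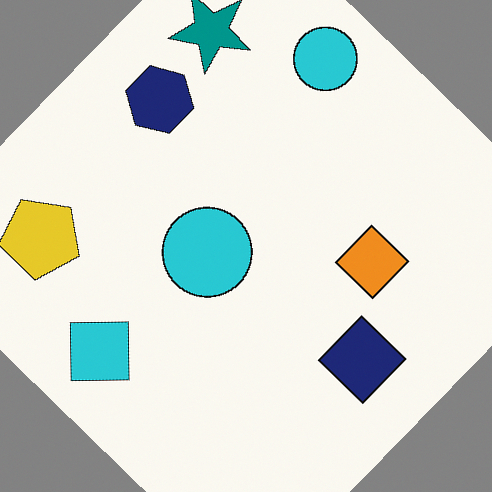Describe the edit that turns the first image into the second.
The transformation is: rotated clockwise by a large amount — several tens of degrees.

Every shape is tilted by the same angle and the image corners show triangular fill wedges — a whole-image rotation by a non-right angle.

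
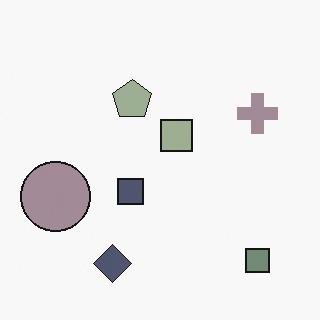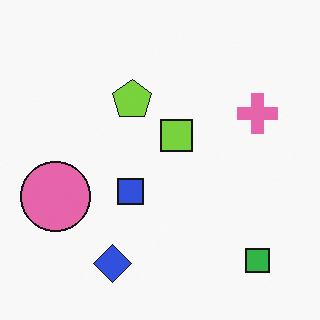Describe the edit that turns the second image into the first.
The first image is the second made much more muted (saturation change).

All colors are more muted and greyish — a global saturation change.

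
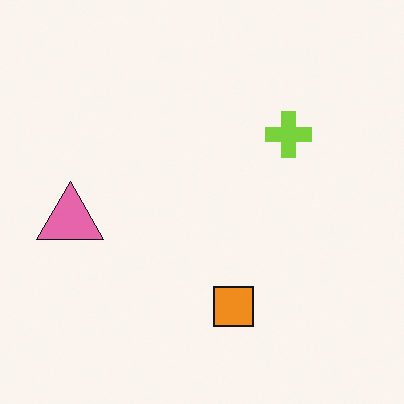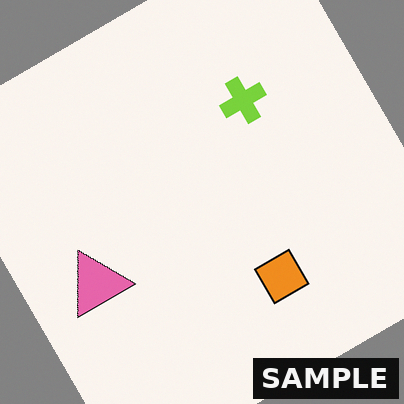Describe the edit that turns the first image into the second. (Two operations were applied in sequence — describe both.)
Rotated counter-clockwise by a large amount — several tens of degrees, then watermarked with the text "SAMPLE" in the lower-right corner.

Every shape is tilted by the same angle and the image corners show triangular fill wedges — a whole-image rotation by a non-right angle. A dark label reading "SAMPLE" appears in the lower-right corner.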